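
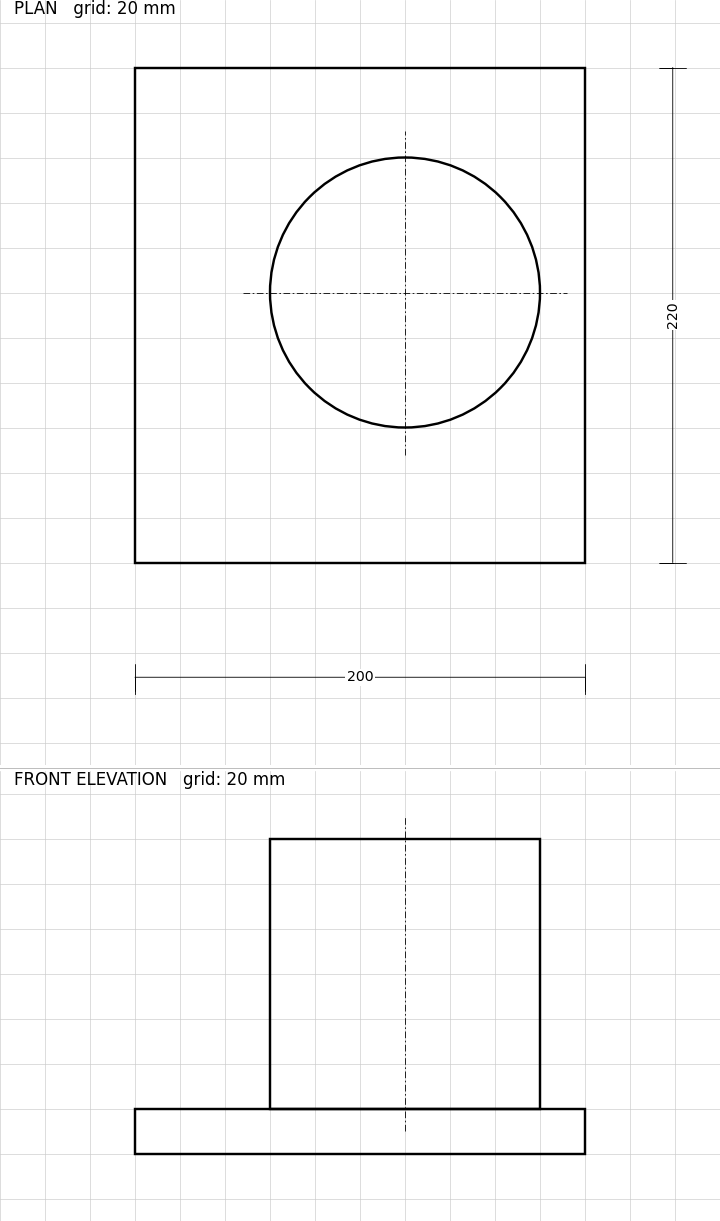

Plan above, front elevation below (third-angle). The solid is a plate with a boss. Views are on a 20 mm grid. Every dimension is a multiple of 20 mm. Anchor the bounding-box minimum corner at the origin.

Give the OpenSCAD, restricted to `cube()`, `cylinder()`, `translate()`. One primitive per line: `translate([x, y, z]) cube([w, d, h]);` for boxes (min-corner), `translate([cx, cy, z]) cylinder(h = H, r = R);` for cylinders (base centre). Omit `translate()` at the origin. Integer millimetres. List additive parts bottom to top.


cube([200, 220, 20]);
translate([120, 120, 20]) cylinder(h = 120, r = 60);


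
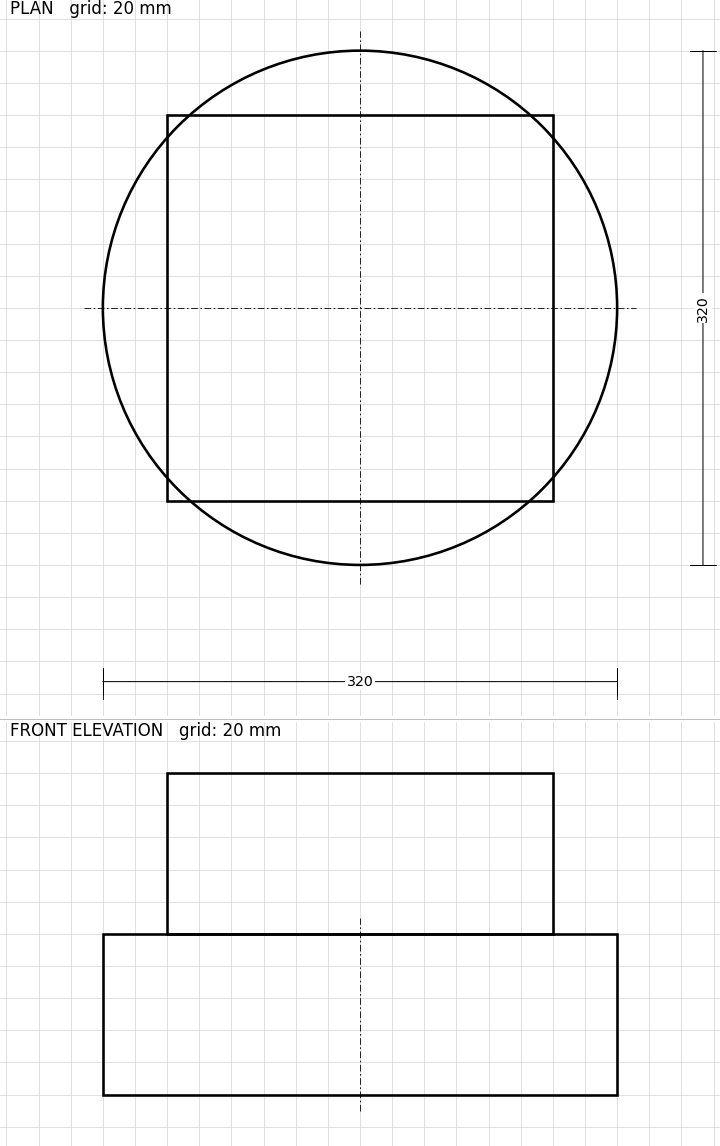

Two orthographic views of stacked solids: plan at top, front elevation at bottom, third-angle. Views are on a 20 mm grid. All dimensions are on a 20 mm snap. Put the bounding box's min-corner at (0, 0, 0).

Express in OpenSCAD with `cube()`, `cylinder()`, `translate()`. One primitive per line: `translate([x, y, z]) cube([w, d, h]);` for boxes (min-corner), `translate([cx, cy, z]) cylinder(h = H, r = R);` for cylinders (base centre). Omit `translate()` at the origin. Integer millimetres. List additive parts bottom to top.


translate([160, 160, 0]) cylinder(h = 100, r = 160);
translate([40, 40, 100]) cube([240, 240, 100]);


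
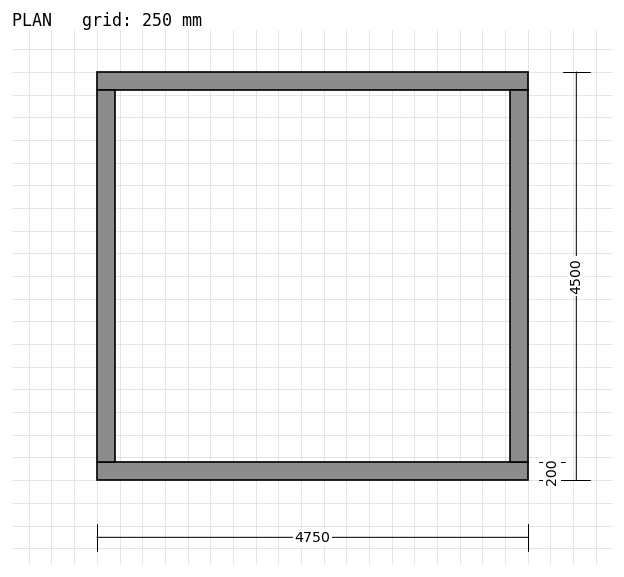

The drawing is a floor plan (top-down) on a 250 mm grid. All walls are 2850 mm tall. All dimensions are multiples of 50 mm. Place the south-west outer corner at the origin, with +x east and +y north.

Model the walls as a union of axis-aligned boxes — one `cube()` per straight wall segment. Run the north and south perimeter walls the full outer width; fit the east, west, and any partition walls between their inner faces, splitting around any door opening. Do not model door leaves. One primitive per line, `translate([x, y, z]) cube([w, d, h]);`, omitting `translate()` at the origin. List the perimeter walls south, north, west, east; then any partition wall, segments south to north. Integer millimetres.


cube([4750, 200, 2850]);
translate([0, 4300, 0]) cube([4750, 200, 2850]);
translate([0, 200, 0]) cube([200, 4100, 2850]);
translate([4550, 200, 0]) cube([200, 4100, 2850]);


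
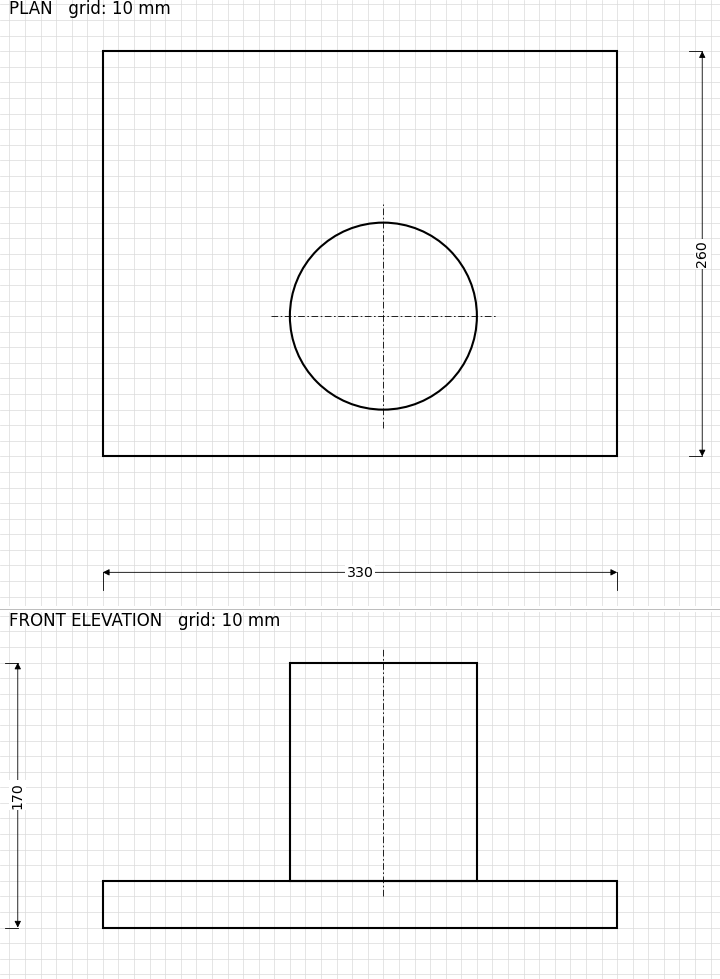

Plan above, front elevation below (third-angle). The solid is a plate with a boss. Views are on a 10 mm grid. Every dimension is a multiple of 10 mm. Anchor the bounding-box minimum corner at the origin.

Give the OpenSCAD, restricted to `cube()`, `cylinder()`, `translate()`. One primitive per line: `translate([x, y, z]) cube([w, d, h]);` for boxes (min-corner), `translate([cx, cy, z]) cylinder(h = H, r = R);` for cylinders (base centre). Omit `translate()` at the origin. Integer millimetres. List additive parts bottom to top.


cube([330, 260, 30]);
translate([180, 90, 30]) cylinder(h = 140, r = 60);


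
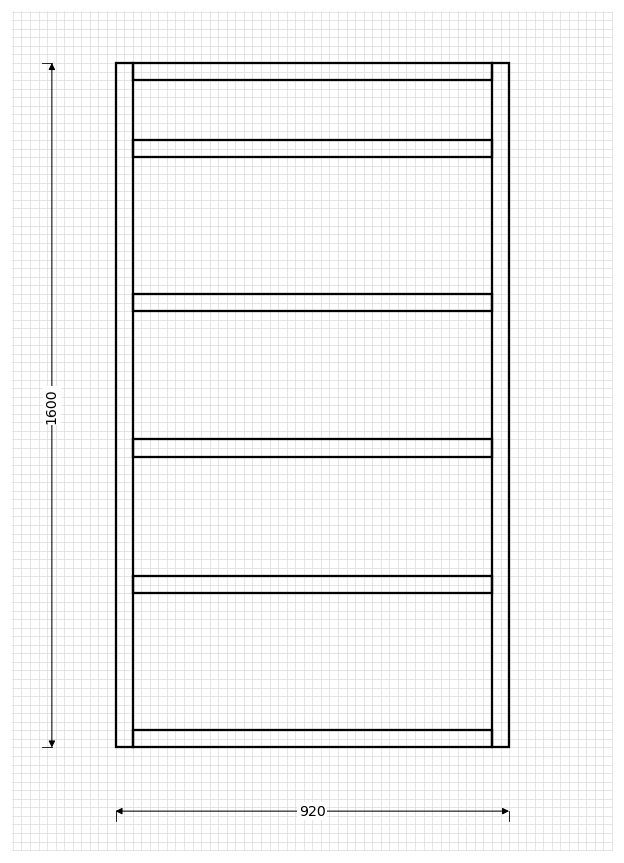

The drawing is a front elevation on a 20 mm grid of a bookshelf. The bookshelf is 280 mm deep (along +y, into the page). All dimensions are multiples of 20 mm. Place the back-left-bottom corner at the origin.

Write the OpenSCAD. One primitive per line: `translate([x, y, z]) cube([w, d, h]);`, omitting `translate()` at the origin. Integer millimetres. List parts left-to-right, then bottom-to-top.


cube([40, 280, 1600]);
translate([40, 0, 0]) cube([840, 280, 40]);
translate([40, 0, 360]) cube([840, 280, 40]);
translate([40, 0, 680]) cube([840, 280, 40]);
translate([40, 0, 1020]) cube([840, 280, 40]);
translate([40, 0, 1380]) cube([840, 280, 40]);
translate([40, 0, 1560]) cube([840, 280, 40]);
translate([880, 0, 0]) cube([40, 280, 1600]);


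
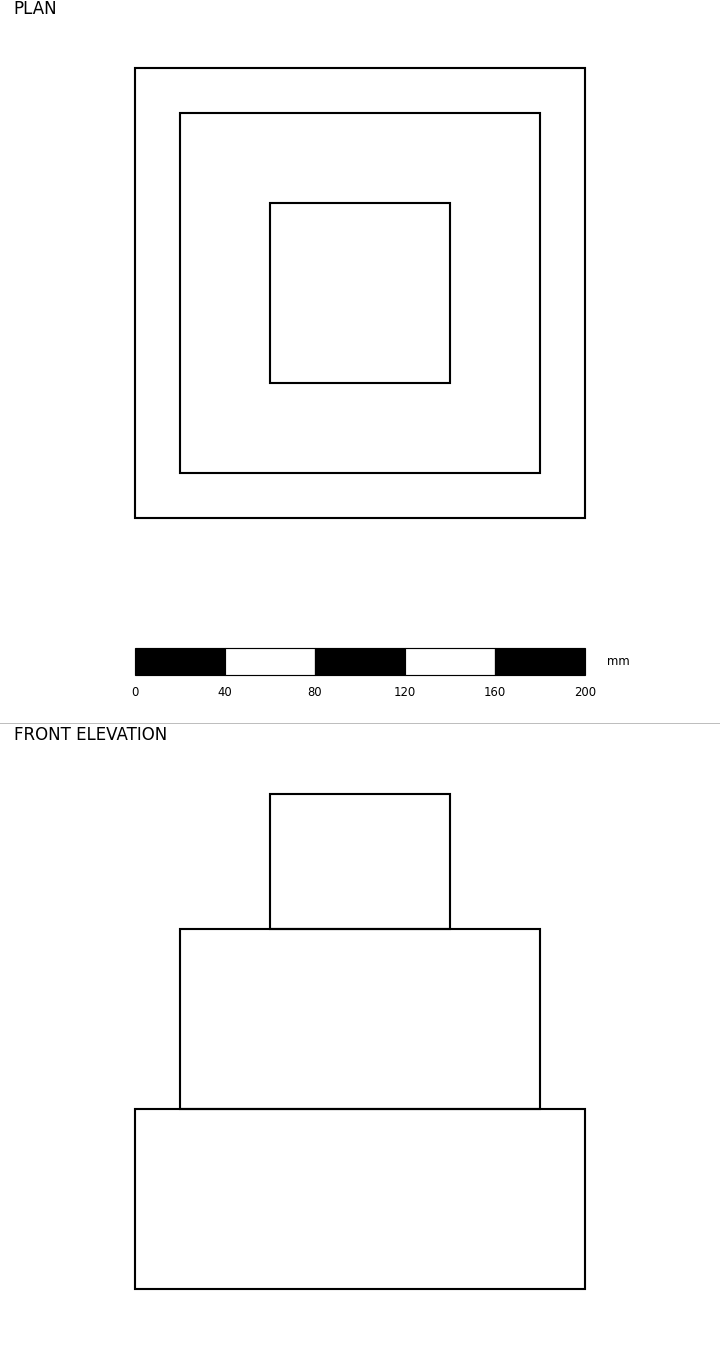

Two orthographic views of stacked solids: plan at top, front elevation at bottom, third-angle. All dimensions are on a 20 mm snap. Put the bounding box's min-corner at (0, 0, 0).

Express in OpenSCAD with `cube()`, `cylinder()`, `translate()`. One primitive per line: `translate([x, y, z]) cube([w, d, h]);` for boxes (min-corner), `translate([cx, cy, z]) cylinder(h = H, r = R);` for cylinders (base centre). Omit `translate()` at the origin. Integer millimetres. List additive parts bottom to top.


cube([200, 200, 80]);
translate([20, 20, 80]) cube([160, 160, 80]);
translate([60, 60, 160]) cube([80, 80, 60]);


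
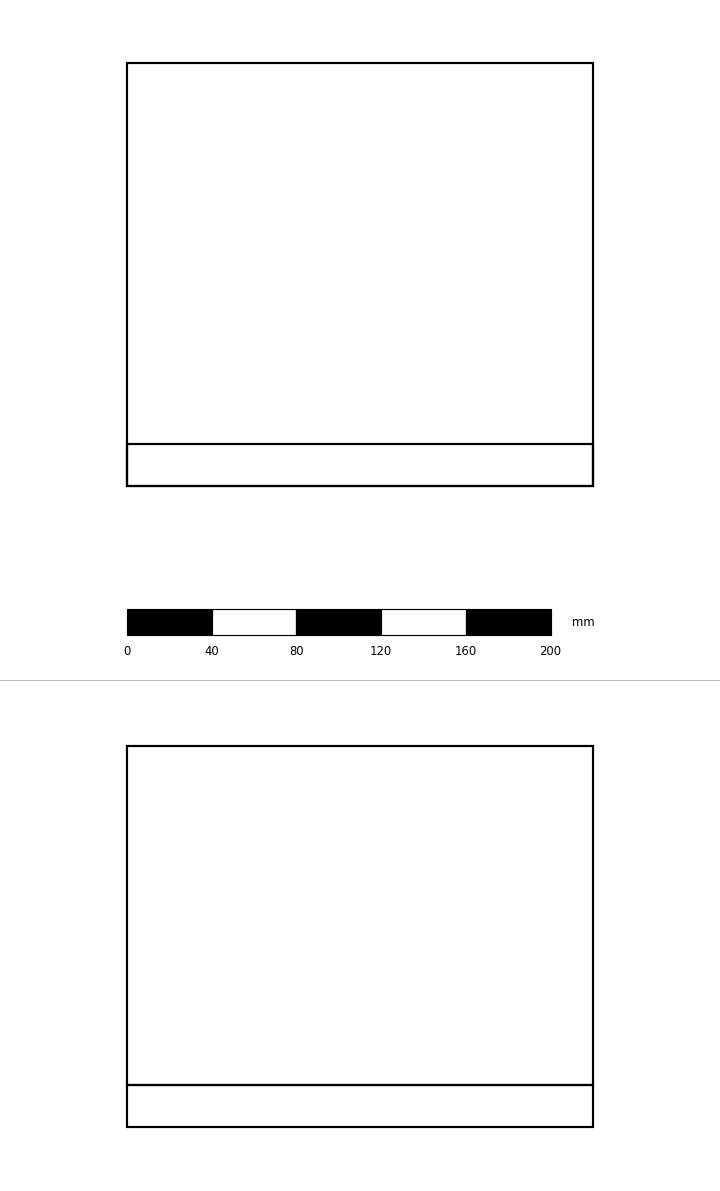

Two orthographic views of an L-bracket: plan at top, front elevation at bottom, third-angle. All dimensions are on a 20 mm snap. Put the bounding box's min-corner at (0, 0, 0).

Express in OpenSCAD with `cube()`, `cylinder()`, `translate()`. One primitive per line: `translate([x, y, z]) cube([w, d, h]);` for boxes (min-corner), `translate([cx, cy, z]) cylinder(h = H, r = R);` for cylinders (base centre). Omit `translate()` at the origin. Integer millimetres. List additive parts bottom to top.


cube([220, 200, 20]);
translate([0, 0, 20]) cube([220, 20, 160]);


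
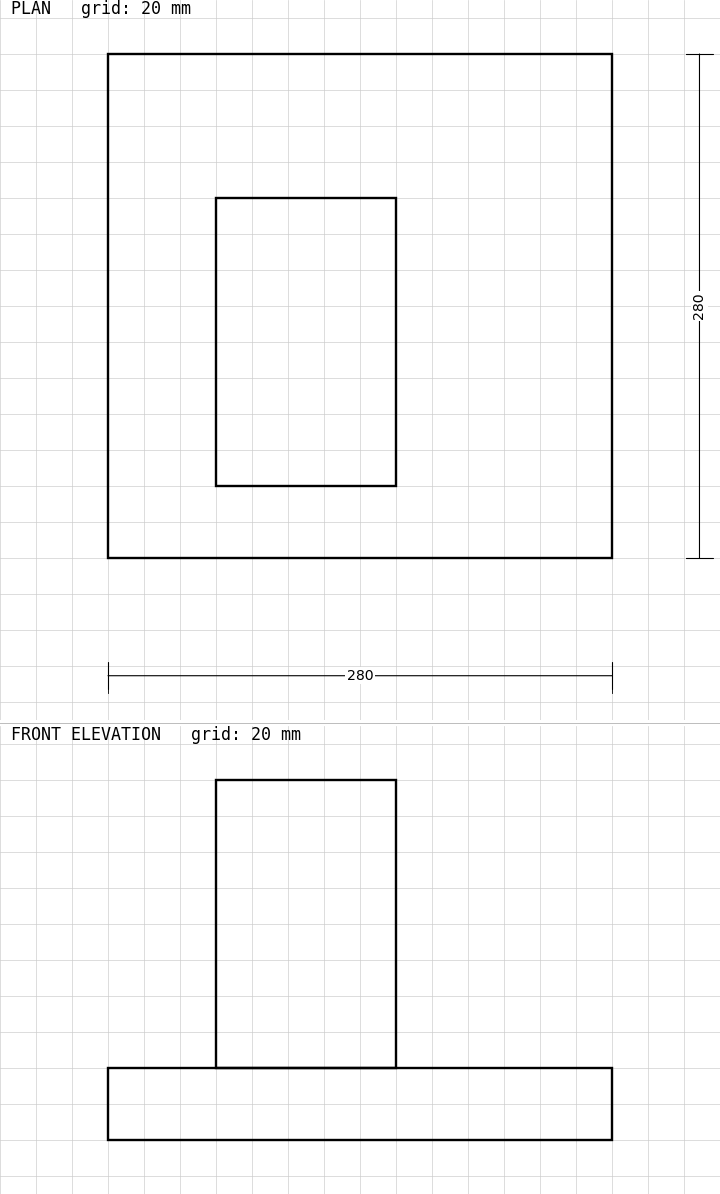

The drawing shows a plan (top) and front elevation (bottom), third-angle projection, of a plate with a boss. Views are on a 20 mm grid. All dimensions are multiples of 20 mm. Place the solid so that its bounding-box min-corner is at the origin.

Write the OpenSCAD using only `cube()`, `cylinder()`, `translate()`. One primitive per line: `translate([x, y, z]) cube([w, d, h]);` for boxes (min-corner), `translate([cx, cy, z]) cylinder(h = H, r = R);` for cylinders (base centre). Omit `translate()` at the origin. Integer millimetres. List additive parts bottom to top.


cube([280, 280, 40]);
translate([60, 40, 40]) cube([100, 160, 160]);


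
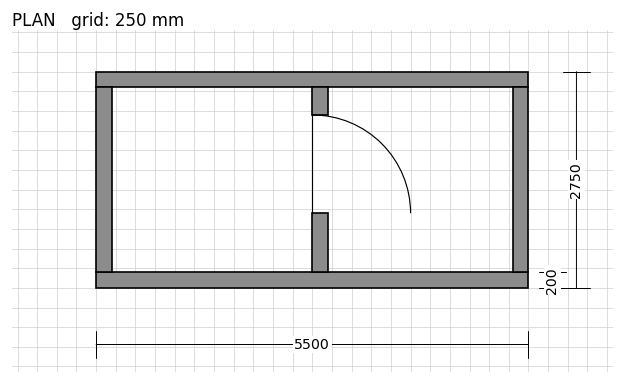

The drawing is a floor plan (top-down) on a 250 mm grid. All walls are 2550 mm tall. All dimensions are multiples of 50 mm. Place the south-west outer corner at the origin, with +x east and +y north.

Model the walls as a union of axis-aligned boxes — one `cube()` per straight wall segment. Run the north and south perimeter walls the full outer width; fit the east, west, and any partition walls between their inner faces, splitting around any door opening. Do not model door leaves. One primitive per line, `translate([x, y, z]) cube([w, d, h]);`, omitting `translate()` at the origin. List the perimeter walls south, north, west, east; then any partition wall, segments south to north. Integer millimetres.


cube([5500, 200, 2550]);
translate([0, 2550, 0]) cube([5500, 200, 2550]);
translate([0, 200, 0]) cube([200, 2350, 2550]);
translate([5300, 200, 0]) cube([200, 2350, 2550]);
translate([2750, 200, 0]) cube([200, 750, 2550]);
translate([2750, 2200, 0]) cube([200, 350, 2550]);


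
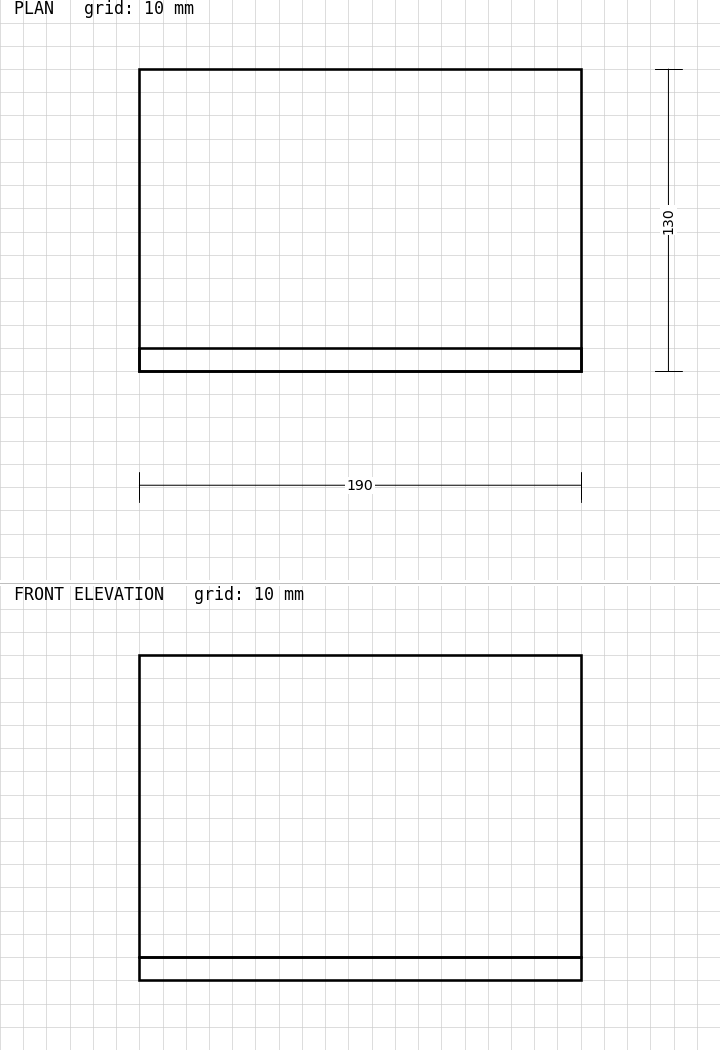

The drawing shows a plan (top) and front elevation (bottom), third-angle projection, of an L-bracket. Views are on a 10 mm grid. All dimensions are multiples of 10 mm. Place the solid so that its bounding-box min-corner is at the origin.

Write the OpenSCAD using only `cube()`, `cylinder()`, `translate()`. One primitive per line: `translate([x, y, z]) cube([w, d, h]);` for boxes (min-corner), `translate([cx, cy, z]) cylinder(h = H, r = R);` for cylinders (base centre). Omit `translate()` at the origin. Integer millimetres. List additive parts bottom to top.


cube([190, 130, 10]);
translate([0, 0, 10]) cube([190, 10, 130]);


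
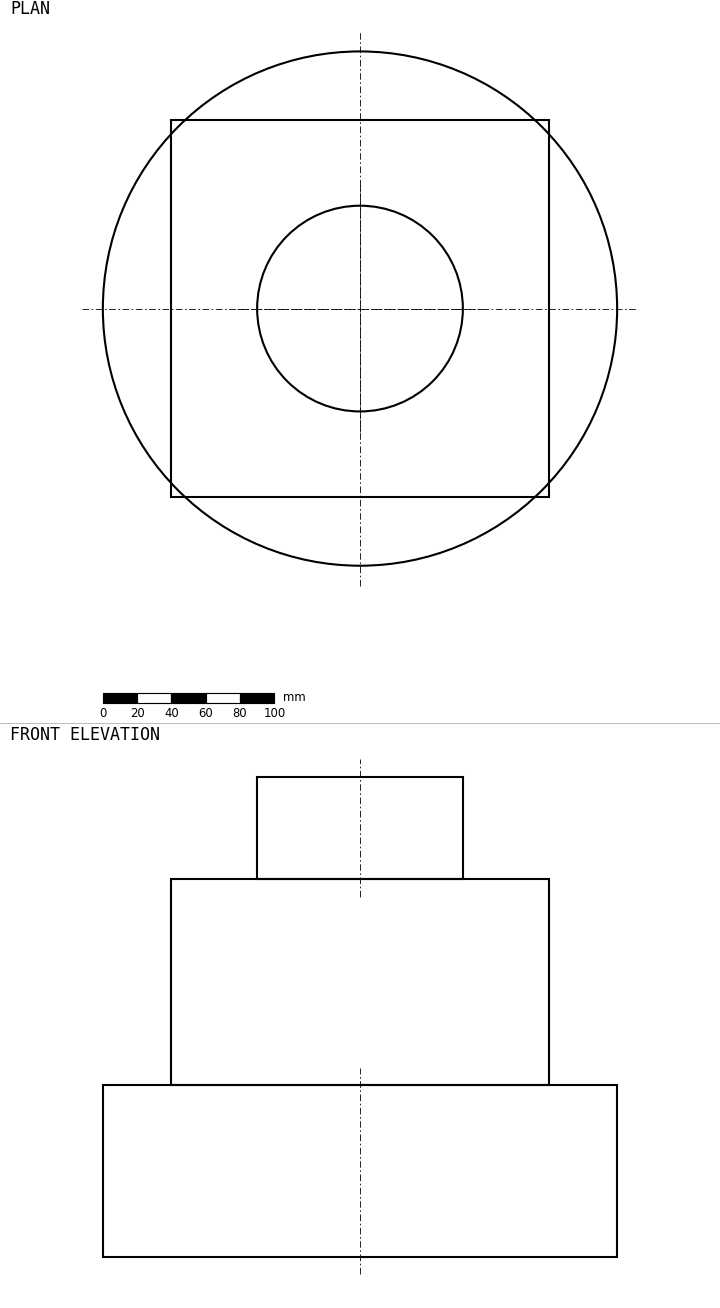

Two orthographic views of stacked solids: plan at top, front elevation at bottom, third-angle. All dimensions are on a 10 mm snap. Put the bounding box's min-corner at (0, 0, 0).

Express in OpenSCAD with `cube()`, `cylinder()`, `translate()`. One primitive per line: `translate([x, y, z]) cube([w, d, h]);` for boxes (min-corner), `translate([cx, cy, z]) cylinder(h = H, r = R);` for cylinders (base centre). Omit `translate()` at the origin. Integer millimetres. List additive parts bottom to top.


translate([150, 150, 0]) cylinder(h = 100, r = 150);
translate([40, 40, 100]) cube([220, 220, 120]);
translate([150, 150, 220]) cylinder(h = 60, r = 60);


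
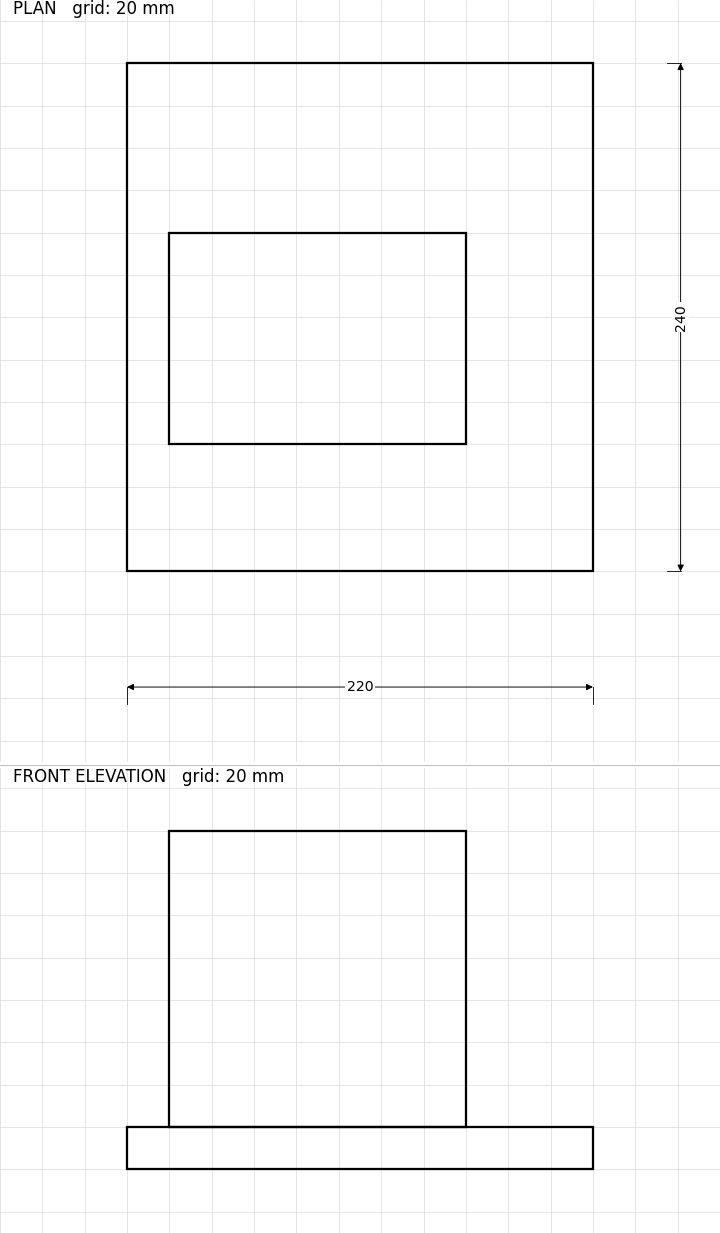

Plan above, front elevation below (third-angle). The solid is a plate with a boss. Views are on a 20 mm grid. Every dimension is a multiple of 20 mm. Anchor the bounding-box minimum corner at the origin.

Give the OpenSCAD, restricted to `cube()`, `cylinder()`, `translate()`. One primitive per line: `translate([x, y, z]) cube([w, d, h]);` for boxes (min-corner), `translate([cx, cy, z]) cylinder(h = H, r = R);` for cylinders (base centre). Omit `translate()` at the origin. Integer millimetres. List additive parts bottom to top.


cube([220, 240, 20]);
translate([20, 60, 20]) cube([140, 100, 140]);


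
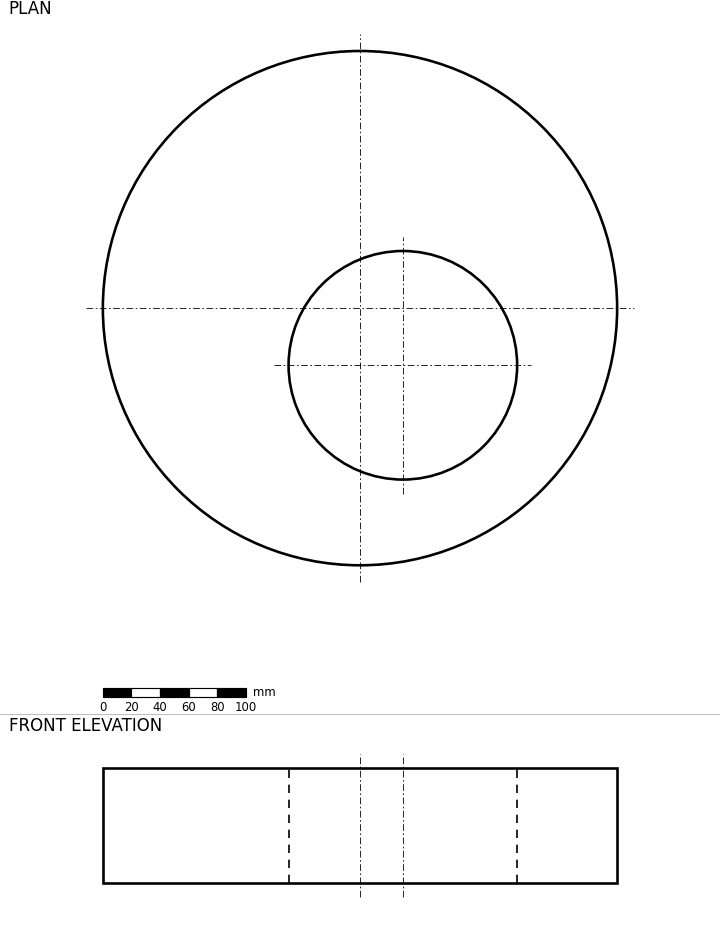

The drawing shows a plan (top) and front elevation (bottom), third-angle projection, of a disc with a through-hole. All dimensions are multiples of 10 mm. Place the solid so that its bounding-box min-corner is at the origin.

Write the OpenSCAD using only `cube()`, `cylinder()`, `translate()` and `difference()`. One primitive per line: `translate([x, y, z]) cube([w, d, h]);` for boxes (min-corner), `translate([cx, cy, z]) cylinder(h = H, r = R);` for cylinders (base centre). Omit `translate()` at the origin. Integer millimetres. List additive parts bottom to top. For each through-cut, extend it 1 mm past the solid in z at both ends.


difference() {
  translate([180, 180, 0]) cylinder(h = 80, r = 180);
  translate([210, 140, -1]) cylinder(h = 82, r = 80);
}


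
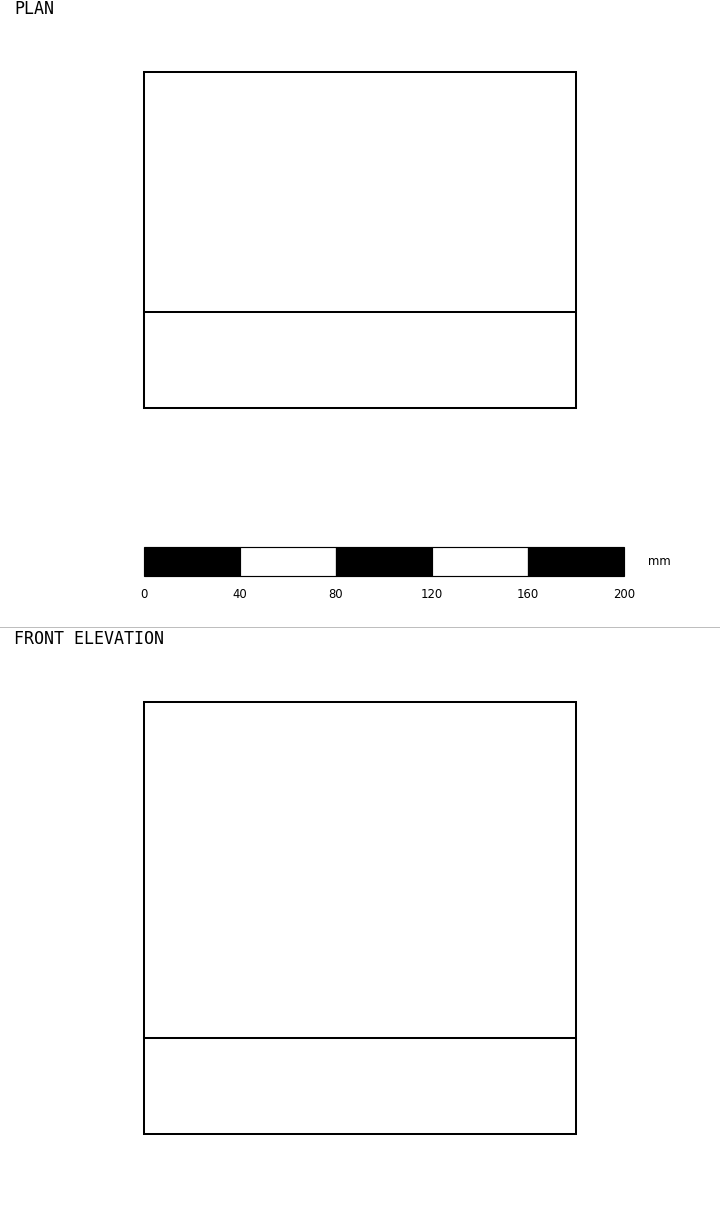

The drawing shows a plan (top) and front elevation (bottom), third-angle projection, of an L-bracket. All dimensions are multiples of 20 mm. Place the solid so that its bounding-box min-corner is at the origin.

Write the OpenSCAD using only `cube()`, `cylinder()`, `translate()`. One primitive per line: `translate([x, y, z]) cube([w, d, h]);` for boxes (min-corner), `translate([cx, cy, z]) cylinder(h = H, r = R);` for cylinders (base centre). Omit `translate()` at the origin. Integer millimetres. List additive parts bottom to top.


cube([180, 140, 40]);
translate([0, 0, 40]) cube([180, 40, 140]);


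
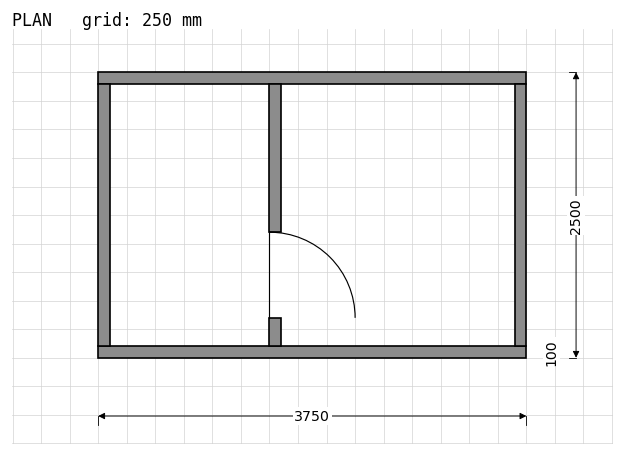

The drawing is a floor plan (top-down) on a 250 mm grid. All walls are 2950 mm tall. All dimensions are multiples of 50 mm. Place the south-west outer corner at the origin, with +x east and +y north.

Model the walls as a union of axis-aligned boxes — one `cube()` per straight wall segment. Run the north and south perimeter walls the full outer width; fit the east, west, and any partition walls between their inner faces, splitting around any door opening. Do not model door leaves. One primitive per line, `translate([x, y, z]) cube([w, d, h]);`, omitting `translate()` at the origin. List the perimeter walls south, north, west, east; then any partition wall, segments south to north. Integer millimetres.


cube([3750, 100, 2950]);
translate([0, 2400, 0]) cube([3750, 100, 2950]);
translate([0, 100, 0]) cube([100, 2300, 2950]);
translate([3650, 100, 0]) cube([100, 2300, 2950]);
translate([1500, 100, 0]) cube([100, 250, 2950]);
translate([1500, 1100, 0]) cube([100, 1300, 2950]);


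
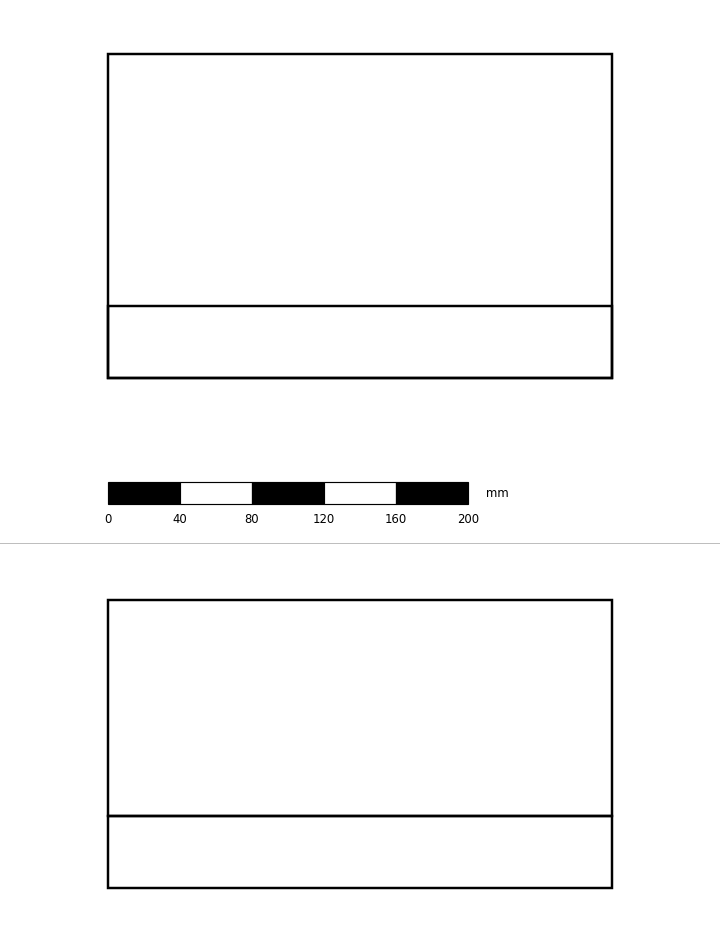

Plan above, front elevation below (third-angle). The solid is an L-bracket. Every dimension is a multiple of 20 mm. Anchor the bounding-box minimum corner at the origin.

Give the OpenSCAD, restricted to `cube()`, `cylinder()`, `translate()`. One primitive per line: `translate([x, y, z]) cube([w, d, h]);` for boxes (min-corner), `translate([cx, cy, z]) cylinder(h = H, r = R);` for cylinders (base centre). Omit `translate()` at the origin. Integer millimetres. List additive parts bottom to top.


cube([280, 180, 40]);
translate([0, 0, 40]) cube([280, 40, 120]);


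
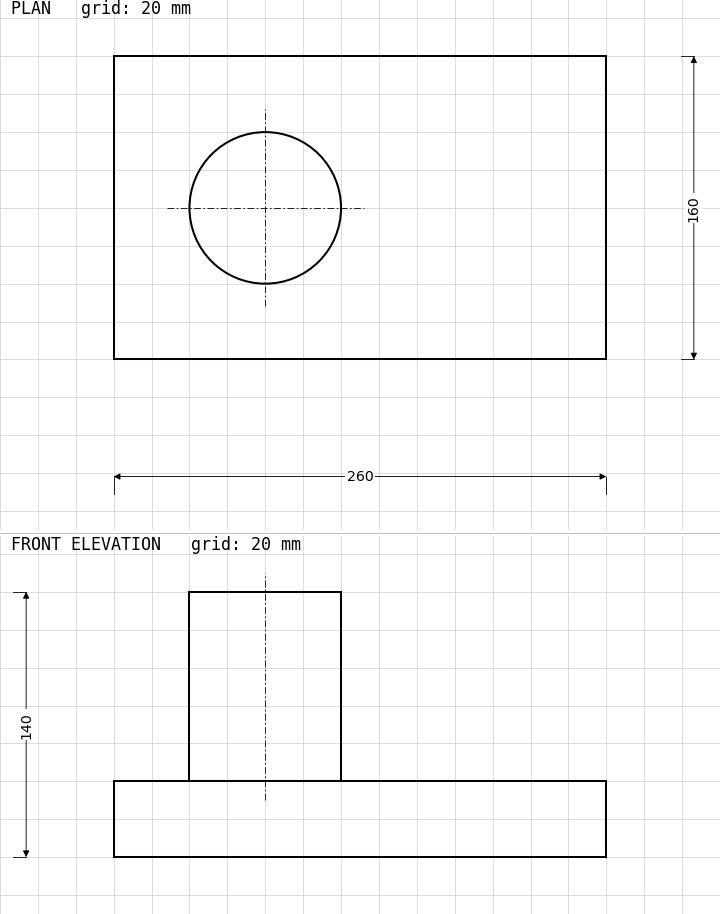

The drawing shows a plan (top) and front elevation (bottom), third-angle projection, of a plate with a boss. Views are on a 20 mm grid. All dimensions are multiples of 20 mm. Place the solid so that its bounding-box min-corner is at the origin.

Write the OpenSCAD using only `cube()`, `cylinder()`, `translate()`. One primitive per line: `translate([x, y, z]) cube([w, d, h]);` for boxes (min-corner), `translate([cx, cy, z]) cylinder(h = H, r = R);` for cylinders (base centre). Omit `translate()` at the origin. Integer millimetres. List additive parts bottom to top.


cube([260, 160, 40]);
translate([80, 80, 40]) cylinder(h = 100, r = 40);


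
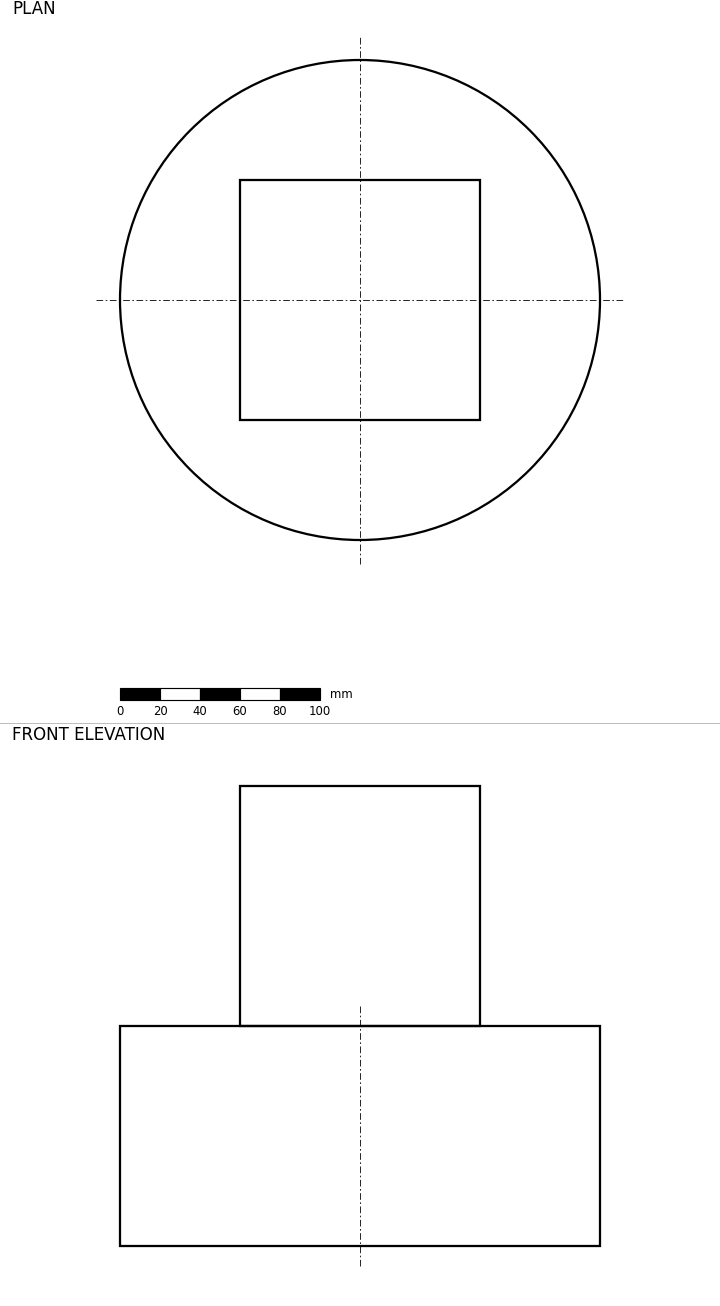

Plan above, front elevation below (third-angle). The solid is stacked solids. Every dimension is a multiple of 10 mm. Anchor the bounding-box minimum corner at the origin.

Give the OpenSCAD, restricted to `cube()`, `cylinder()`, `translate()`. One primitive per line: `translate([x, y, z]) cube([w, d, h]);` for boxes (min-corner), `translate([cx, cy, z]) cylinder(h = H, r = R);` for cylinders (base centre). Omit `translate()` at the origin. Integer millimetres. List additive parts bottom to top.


translate([120, 120, 0]) cylinder(h = 110, r = 120);
translate([60, 60, 110]) cube([120, 120, 120]);


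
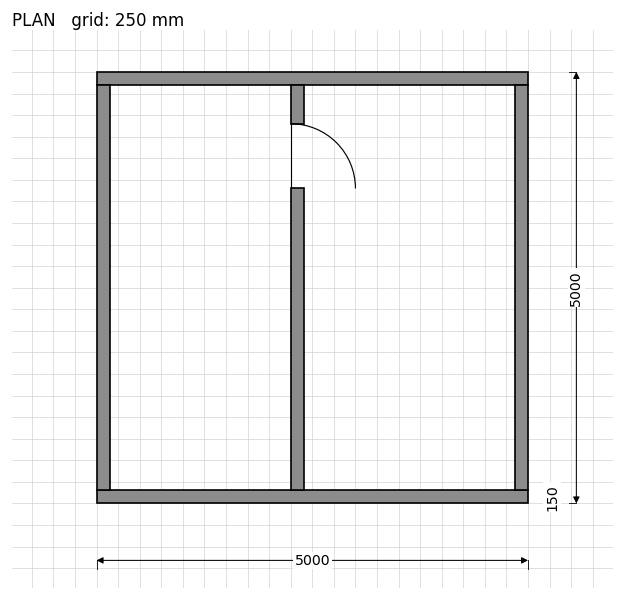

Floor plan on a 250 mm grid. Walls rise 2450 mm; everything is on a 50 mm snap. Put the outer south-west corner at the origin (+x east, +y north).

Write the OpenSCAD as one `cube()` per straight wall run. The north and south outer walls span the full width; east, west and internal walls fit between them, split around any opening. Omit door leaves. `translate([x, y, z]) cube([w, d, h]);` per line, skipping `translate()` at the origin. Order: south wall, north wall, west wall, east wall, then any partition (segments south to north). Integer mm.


cube([5000, 150, 2450]);
translate([0, 4850, 0]) cube([5000, 150, 2450]);
translate([0, 150, 0]) cube([150, 4700, 2450]);
translate([4850, 150, 0]) cube([150, 4700, 2450]);
translate([2250, 150, 0]) cube([150, 3500, 2450]);
translate([2250, 4400, 0]) cube([150, 450, 2450]);


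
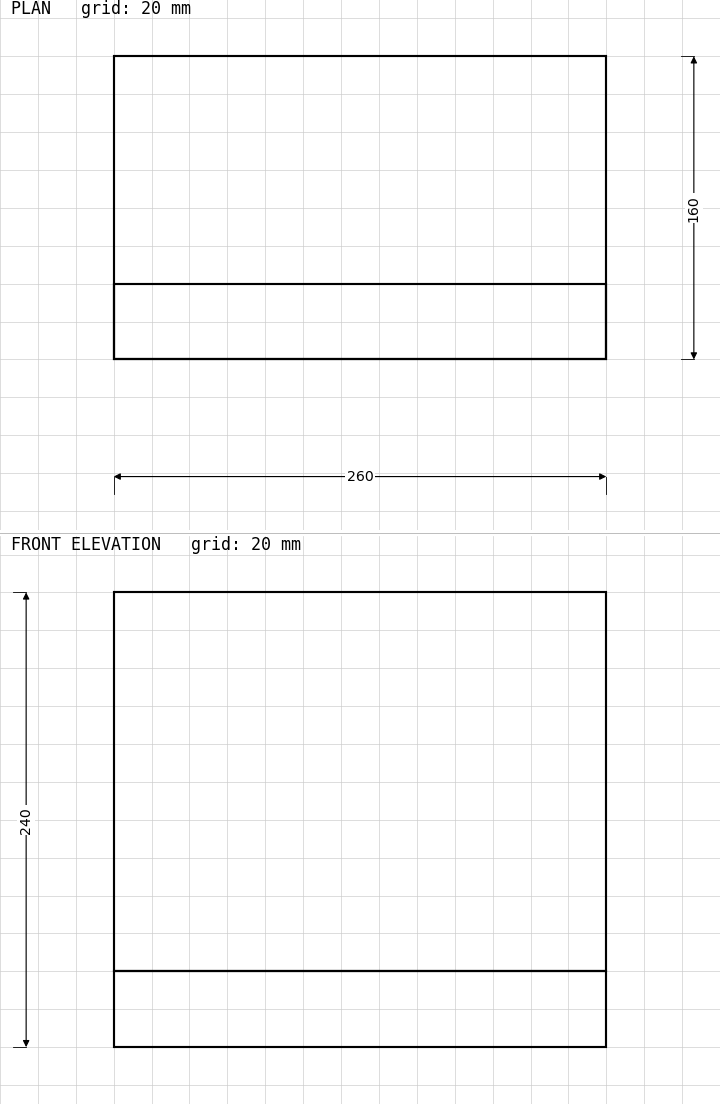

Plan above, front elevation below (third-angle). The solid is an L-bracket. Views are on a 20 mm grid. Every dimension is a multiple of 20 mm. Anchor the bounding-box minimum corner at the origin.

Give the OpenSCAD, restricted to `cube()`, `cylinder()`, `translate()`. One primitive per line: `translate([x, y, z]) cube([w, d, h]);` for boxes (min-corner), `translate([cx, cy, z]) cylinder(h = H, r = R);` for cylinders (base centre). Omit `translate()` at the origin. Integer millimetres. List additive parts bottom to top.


cube([260, 160, 40]);
translate([0, 0, 40]) cube([260, 40, 200]);


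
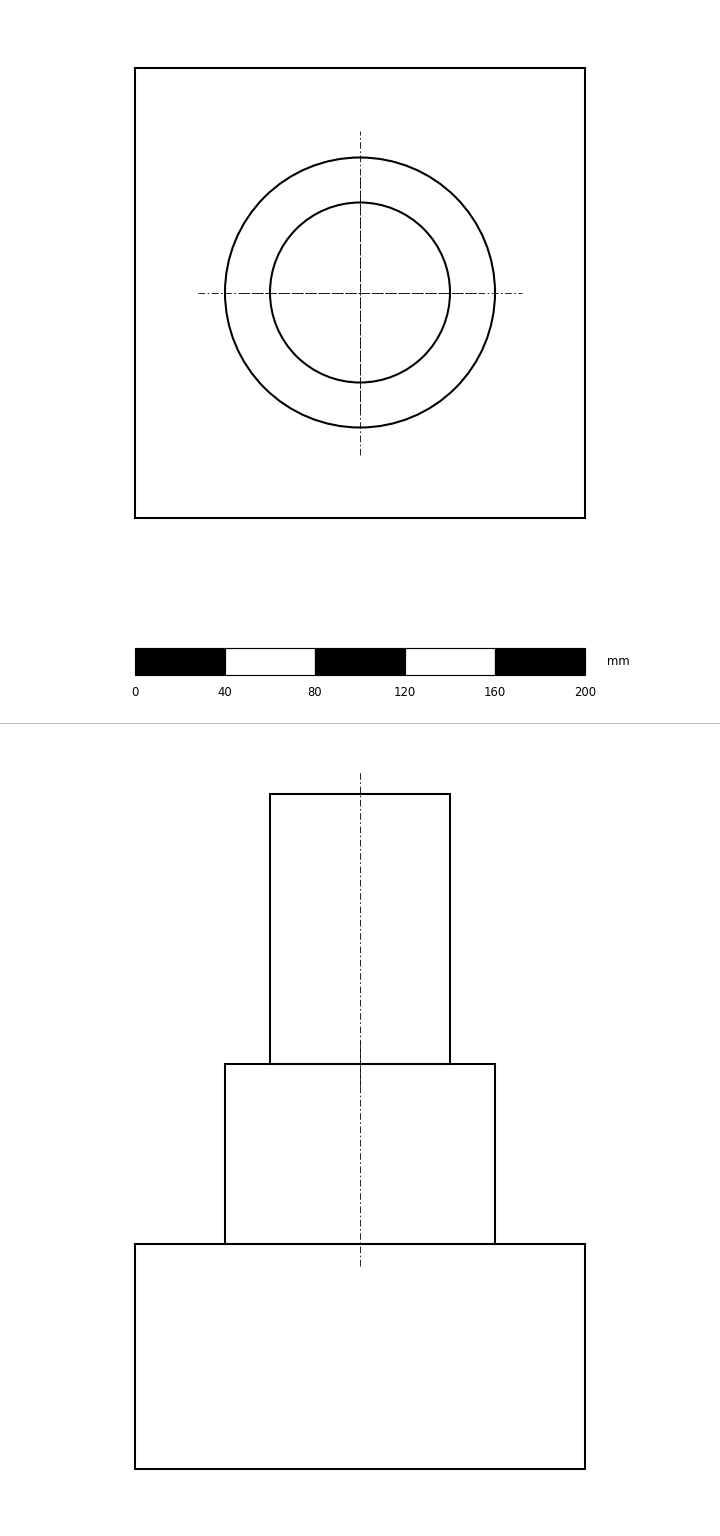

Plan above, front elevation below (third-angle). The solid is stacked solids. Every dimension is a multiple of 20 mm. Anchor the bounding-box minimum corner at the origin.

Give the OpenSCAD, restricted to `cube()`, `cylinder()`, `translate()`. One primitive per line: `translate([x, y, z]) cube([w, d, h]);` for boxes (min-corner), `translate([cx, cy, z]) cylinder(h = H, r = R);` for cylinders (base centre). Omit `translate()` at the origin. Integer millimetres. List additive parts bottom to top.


cube([200, 200, 100]);
translate([100, 100, 100]) cylinder(h = 80, r = 60);
translate([100, 100, 180]) cylinder(h = 120, r = 40);


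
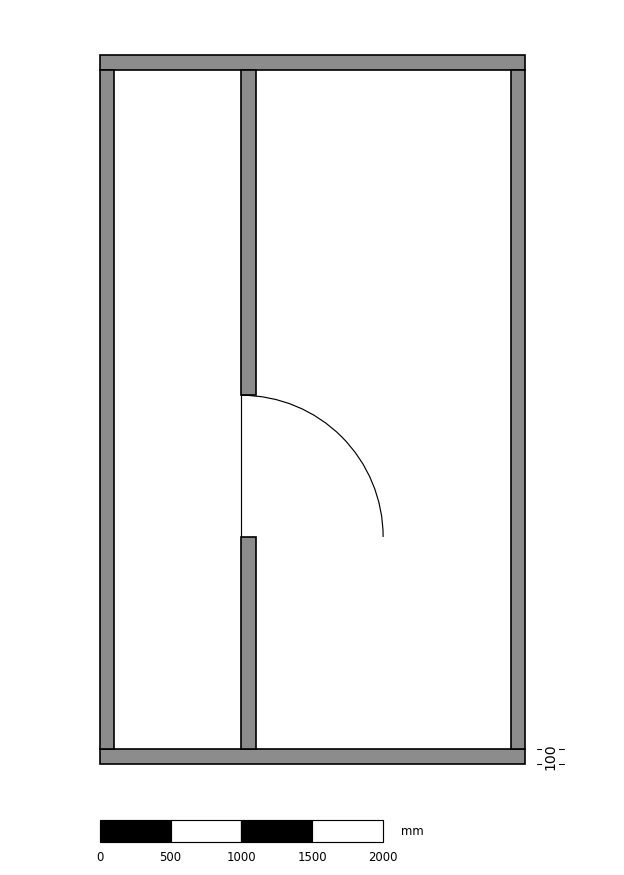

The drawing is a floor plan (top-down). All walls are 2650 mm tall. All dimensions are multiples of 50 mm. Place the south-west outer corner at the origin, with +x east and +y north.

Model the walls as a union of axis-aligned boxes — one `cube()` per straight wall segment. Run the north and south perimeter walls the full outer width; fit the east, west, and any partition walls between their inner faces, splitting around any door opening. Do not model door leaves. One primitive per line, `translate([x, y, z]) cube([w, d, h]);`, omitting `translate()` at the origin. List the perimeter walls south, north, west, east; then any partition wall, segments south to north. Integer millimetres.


cube([3000, 100, 2650]);
translate([0, 4900, 0]) cube([3000, 100, 2650]);
translate([0, 100, 0]) cube([100, 4800, 2650]);
translate([2900, 100, 0]) cube([100, 4800, 2650]);
translate([1000, 100, 0]) cube([100, 1500, 2650]);
translate([1000, 2600, 0]) cube([100, 2300, 2650]);


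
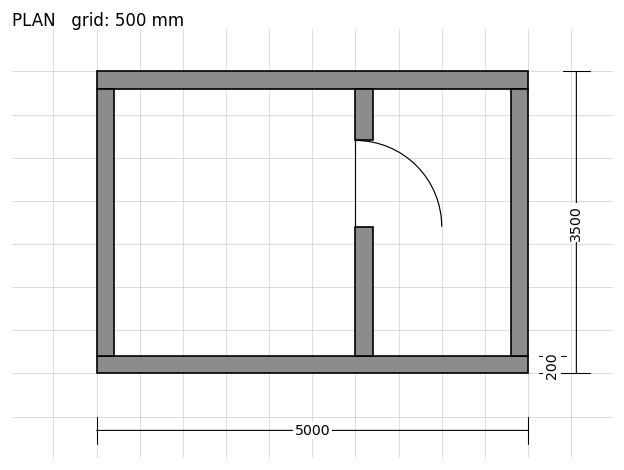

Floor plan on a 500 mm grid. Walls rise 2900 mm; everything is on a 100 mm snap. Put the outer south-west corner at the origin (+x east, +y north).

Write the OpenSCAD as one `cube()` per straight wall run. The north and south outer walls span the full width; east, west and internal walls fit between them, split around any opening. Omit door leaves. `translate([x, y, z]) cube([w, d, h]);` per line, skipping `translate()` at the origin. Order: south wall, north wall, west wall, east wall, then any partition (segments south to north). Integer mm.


cube([5000, 200, 2900]);
translate([0, 3300, 0]) cube([5000, 200, 2900]);
translate([0, 200, 0]) cube([200, 3100, 2900]);
translate([4800, 200, 0]) cube([200, 3100, 2900]);
translate([3000, 200, 0]) cube([200, 1500, 2900]);
translate([3000, 2700, 0]) cube([200, 600, 2900]);


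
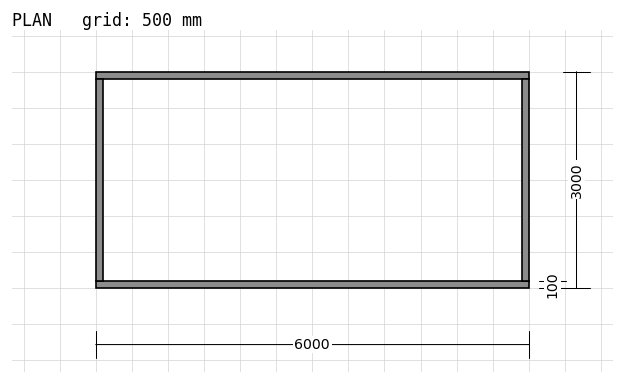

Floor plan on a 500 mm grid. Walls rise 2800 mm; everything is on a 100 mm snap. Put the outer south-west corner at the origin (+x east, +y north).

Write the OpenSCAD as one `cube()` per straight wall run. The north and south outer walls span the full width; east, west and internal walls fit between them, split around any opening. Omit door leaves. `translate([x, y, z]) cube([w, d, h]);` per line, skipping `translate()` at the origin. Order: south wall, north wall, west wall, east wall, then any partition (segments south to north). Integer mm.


cube([6000, 100, 2800]);
translate([0, 2900, 0]) cube([6000, 100, 2800]);
translate([0, 100, 0]) cube([100, 2800, 2800]);
translate([5900, 100, 0]) cube([100, 2800, 2800]);


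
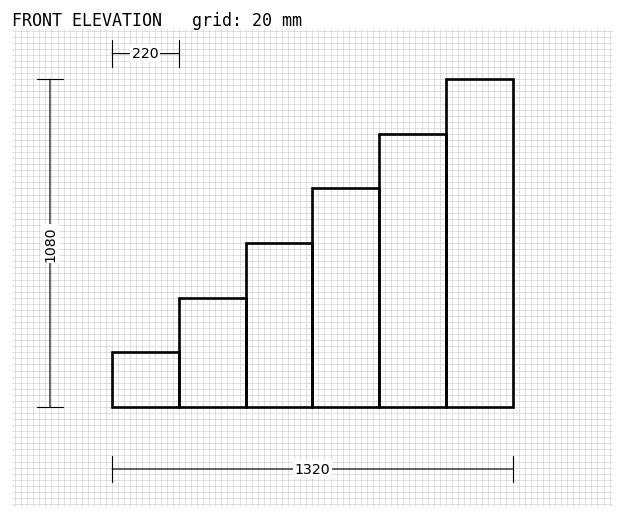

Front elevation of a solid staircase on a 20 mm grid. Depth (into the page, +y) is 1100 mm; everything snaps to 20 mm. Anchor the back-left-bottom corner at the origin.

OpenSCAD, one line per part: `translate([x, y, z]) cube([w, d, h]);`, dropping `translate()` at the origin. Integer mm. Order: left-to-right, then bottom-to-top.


cube([220, 1100, 180]);
translate([220, 0, 0]) cube([220, 1100, 360]);
translate([440, 0, 0]) cube([220, 1100, 540]);
translate([660, 0, 0]) cube([220, 1100, 720]);
translate([880, 0, 0]) cube([220, 1100, 900]);
translate([1100, 0, 0]) cube([220, 1100, 1080]);


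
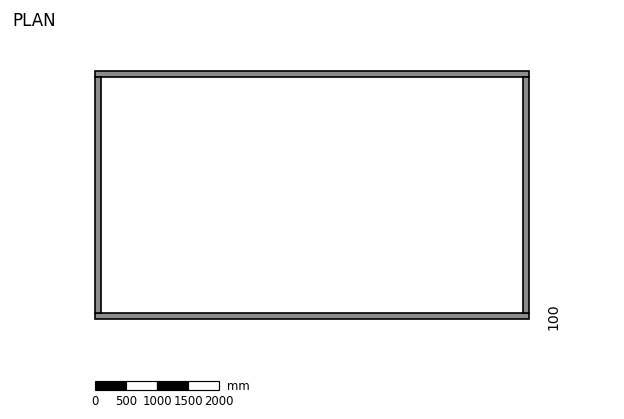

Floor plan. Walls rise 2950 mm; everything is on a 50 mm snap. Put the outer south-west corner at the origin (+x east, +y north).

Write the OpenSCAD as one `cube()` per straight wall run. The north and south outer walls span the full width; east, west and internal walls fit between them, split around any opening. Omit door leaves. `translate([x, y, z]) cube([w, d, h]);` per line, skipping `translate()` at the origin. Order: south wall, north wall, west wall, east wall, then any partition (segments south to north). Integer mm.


cube([7000, 100, 2950]);
translate([0, 3900, 0]) cube([7000, 100, 2950]);
translate([0, 100, 0]) cube([100, 3800, 2950]);
translate([6900, 100, 0]) cube([100, 3800, 2950]);


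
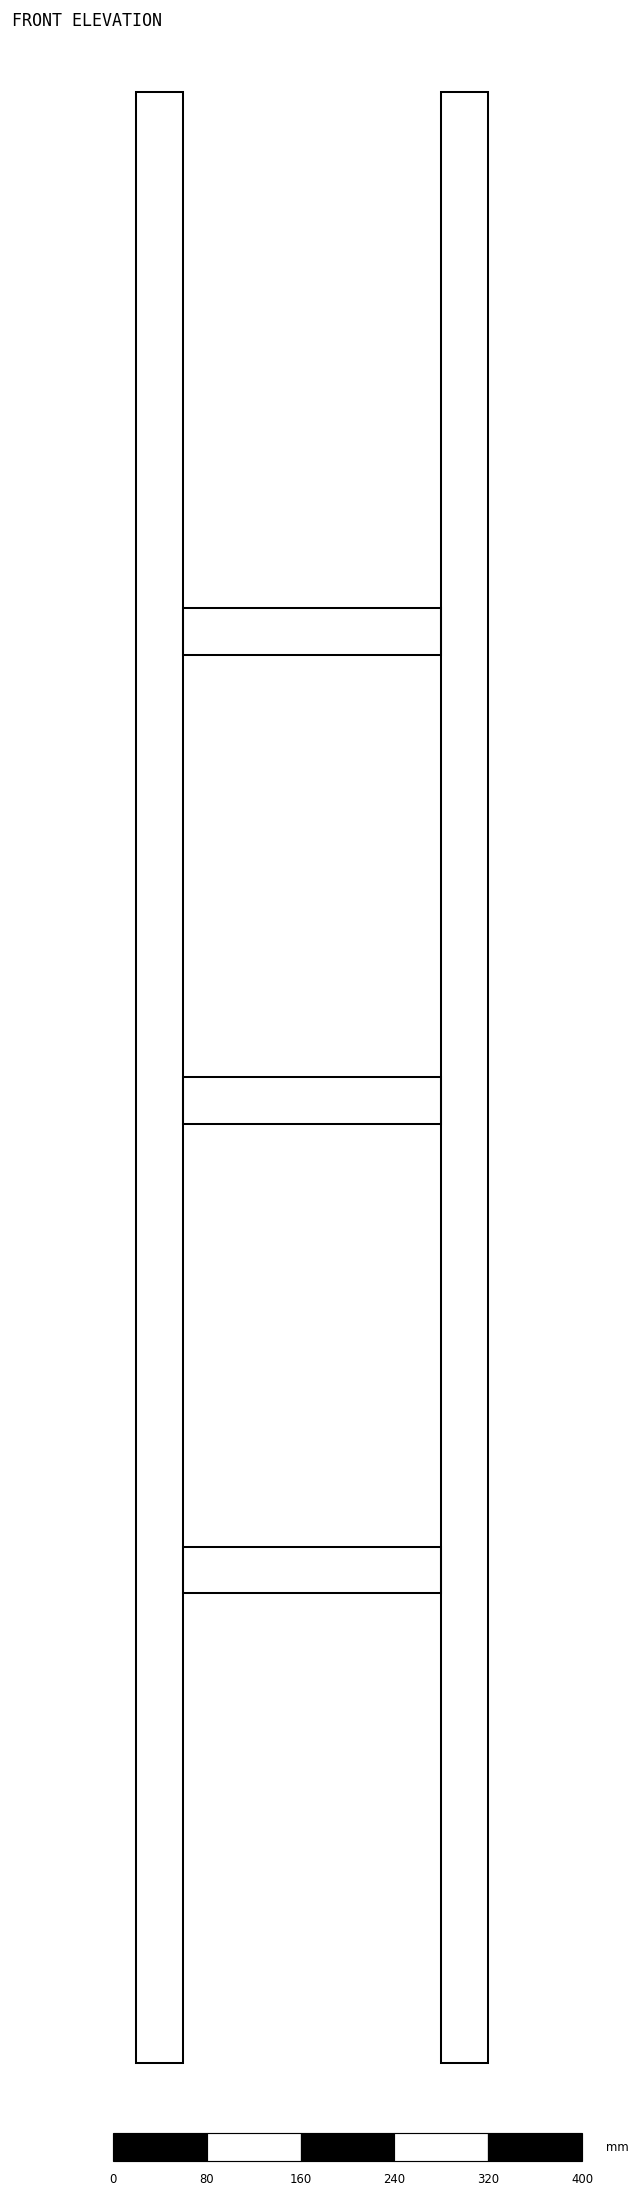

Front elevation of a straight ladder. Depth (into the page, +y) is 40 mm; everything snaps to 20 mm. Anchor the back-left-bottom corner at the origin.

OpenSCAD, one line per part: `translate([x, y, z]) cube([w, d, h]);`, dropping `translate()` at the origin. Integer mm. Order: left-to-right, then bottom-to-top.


cube([40, 40, 1680]);
translate([40, 0, 400]) cube([220, 40, 40]);
translate([40, 0, 800]) cube([220, 40, 40]);
translate([40, 0, 1200]) cube([220, 40, 40]);
translate([260, 0, 0]) cube([40, 40, 1680]);


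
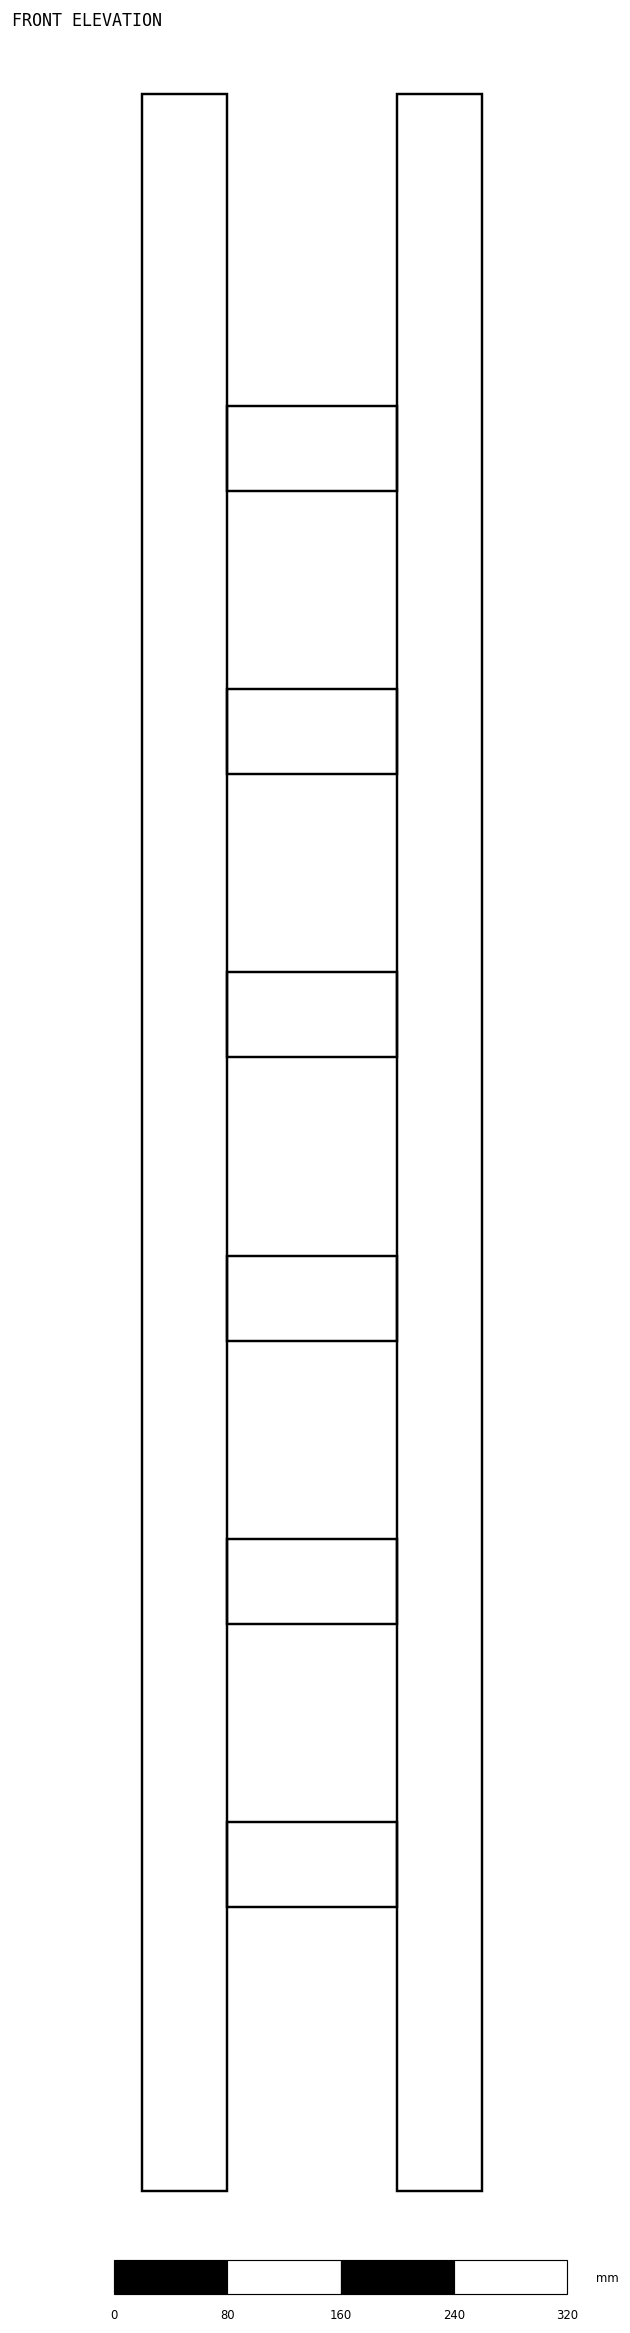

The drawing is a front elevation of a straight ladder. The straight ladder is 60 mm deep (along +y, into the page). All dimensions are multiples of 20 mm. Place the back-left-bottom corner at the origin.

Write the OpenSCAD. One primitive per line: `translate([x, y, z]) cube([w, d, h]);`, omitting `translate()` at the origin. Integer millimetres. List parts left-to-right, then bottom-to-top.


cube([60, 60, 1480]);
translate([60, 0, 200]) cube([120, 60, 60]);
translate([60, 0, 400]) cube([120, 60, 60]);
translate([60, 0, 600]) cube([120, 60, 60]);
translate([60, 0, 800]) cube([120, 60, 60]);
translate([60, 0, 1000]) cube([120, 60, 60]);
translate([60, 0, 1200]) cube([120, 60, 60]);
translate([180, 0, 0]) cube([60, 60, 1480]);


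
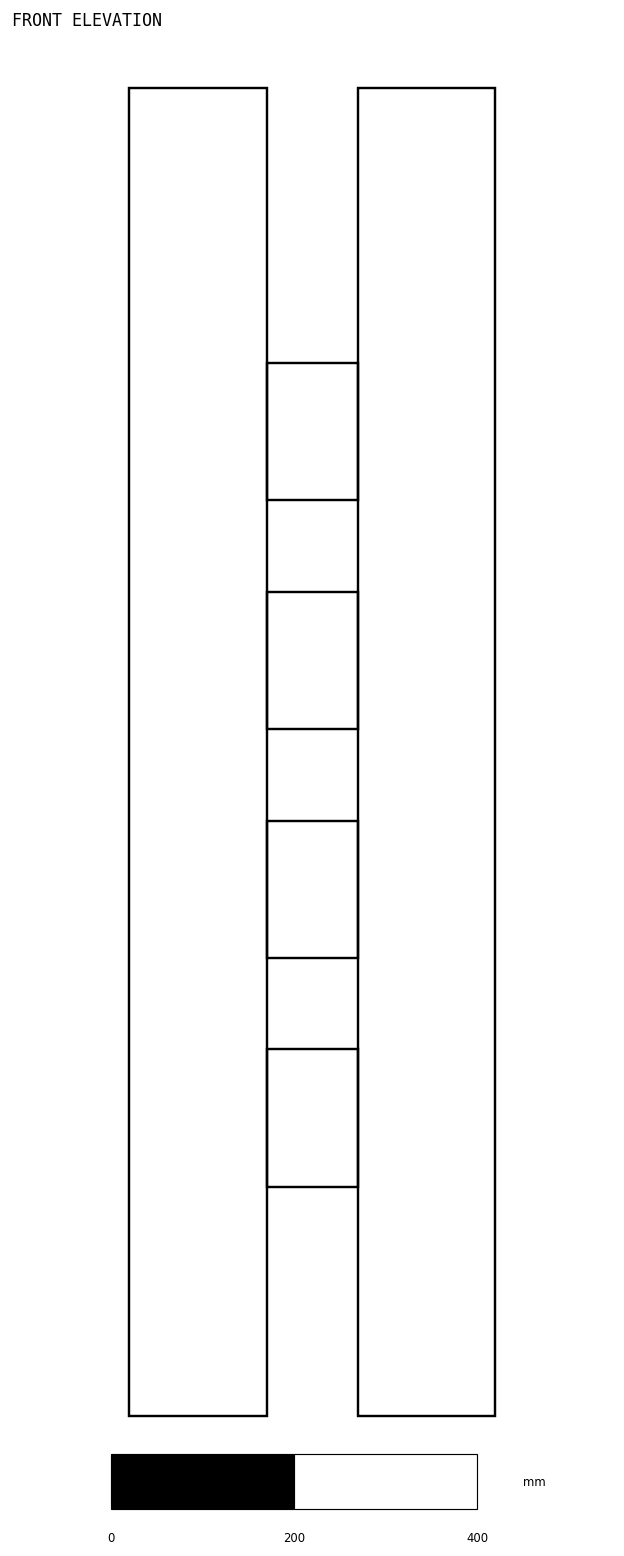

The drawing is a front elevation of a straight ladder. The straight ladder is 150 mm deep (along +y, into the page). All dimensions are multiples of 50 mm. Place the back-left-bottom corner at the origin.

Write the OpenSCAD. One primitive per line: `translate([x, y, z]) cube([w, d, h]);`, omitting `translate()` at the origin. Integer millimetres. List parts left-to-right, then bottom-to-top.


cube([150, 150, 1450]);
translate([150, 0, 250]) cube([100, 150, 150]);
translate([150, 0, 500]) cube([100, 150, 150]);
translate([150, 0, 750]) cube([100, 150, 150]);
translate([150, 0, 1000]) cube([100, 150, 150]);
translate([250, 0, 0]) cube([150, 150, 1450]);


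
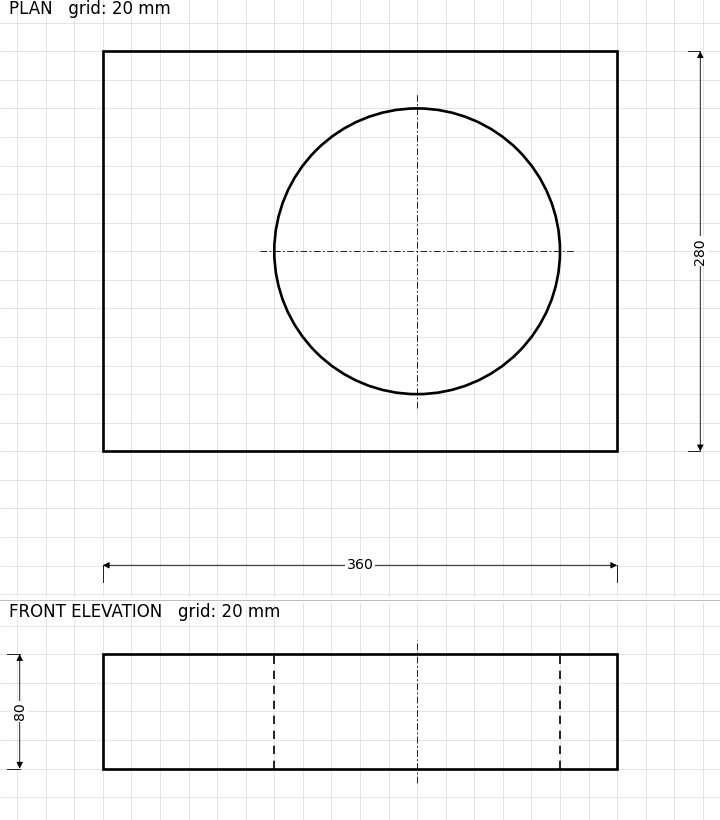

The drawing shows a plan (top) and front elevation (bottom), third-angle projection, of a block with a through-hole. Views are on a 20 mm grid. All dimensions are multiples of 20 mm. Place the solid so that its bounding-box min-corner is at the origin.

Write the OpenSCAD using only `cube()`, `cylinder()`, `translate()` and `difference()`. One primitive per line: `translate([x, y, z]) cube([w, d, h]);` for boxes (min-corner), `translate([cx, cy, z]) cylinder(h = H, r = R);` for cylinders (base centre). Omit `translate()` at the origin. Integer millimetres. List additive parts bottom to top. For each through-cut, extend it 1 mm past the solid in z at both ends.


difference() {
  cube([360, 280, 80]);
  translate([220, 140, -1]) cylinder(h = 82, r = 100);
}


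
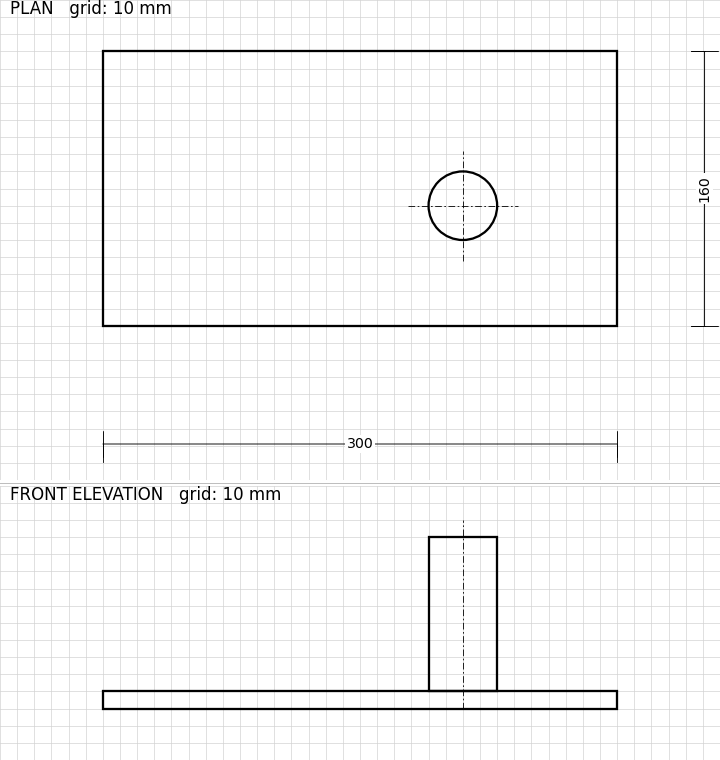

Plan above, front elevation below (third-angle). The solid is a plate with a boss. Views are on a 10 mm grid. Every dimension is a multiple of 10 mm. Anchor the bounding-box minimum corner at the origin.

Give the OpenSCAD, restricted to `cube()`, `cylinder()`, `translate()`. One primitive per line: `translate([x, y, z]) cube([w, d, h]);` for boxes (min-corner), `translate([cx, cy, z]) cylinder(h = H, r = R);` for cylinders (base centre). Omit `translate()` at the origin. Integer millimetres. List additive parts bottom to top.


cube([300, 160, 10]);
translate([210, 70, 10]) cylinder(h = 90, r = 20);


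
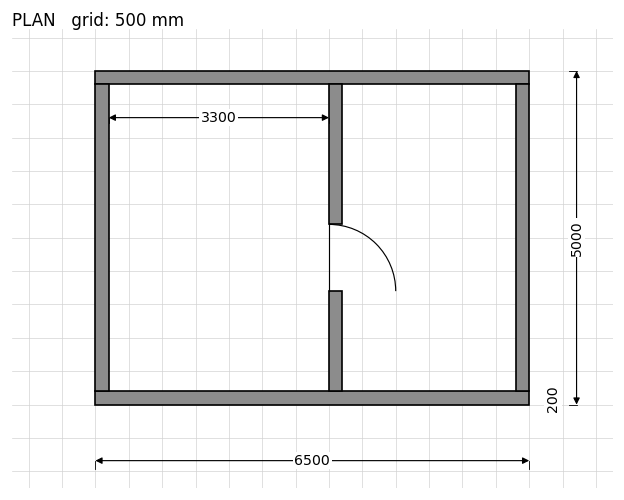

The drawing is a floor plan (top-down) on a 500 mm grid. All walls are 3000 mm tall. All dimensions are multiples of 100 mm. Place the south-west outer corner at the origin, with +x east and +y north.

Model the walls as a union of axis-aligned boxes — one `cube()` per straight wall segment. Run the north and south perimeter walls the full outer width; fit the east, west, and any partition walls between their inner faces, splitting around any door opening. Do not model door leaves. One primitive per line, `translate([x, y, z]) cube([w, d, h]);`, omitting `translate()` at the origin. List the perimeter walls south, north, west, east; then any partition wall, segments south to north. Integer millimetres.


cube([6500, 200, 3000]);
translate([0, 4800, 0]) cube([6500, 200, 3000]);
translate([0, 200, 0]) cube([200, 4600, 3000]);
translate([6300, 200, 0]) cube([200, 4600, 3000]);
translate([3500, 200, 0]) cube([200, 1500, 3000]);
translate([3500, 2700, 0]) cube([200, 2100, 3000]);


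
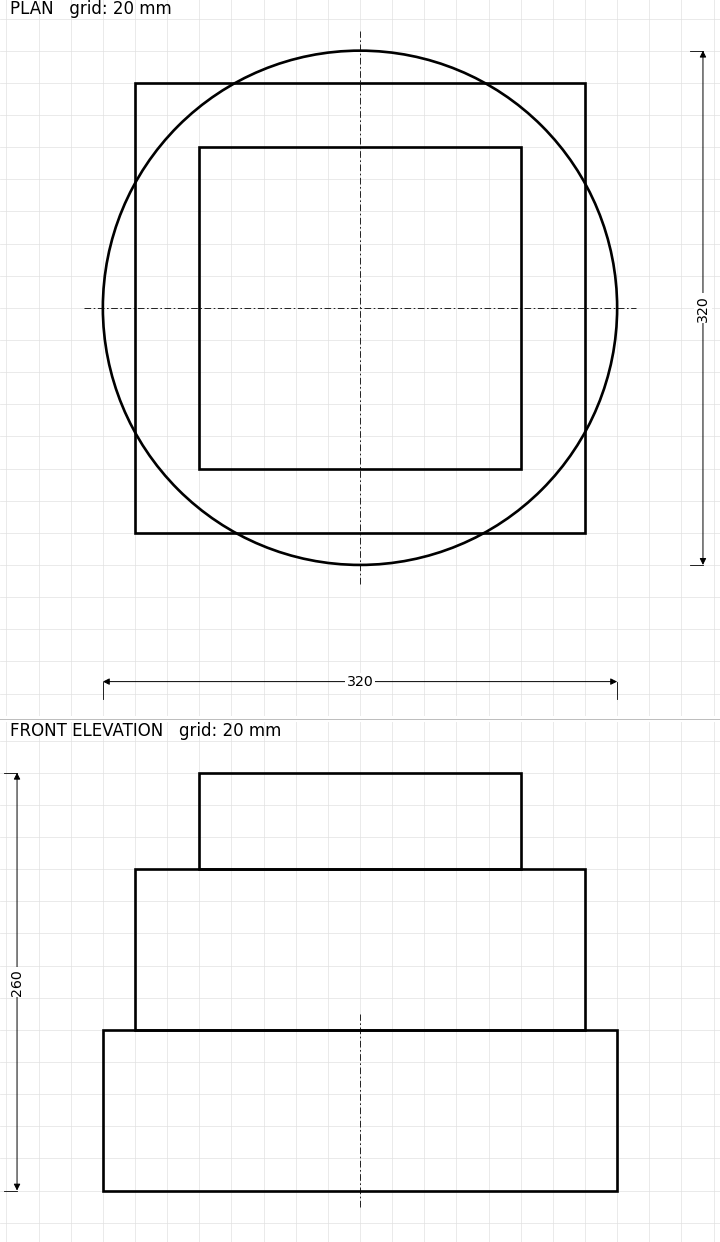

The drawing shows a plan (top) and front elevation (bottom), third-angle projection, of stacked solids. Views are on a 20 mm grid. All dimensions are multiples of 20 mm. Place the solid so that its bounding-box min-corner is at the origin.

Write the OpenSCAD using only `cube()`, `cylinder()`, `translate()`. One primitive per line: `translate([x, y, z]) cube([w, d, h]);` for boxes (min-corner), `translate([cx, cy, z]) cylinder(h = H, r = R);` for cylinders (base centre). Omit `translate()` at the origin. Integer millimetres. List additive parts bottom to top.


translate([160, 160, 0]) cylinder(h = 100, r = 160);
translate([20, 20, 100]) cube([280, 280, 100]);
translate([60, 60, 200]) cube([200, 200, 60]);
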